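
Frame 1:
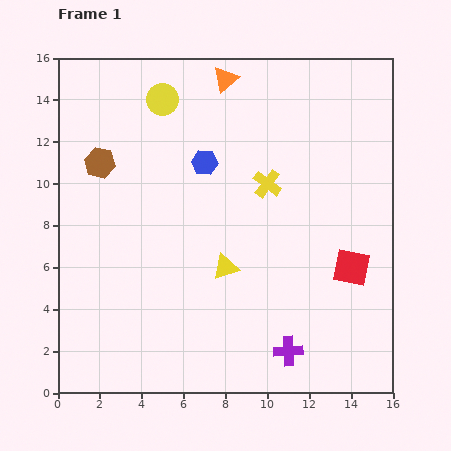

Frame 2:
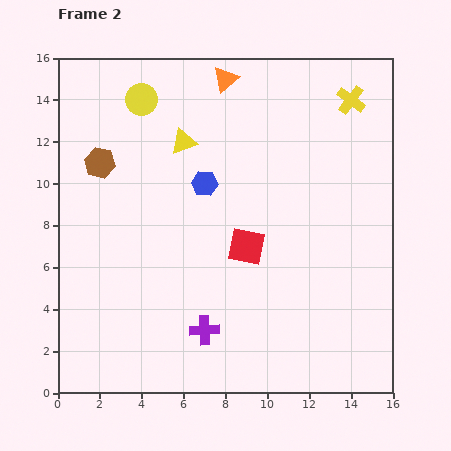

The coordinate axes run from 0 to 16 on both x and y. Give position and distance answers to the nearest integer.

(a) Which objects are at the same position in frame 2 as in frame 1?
the orange triangle, the brown hexagon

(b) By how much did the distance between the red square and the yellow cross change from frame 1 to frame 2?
+3

Distance in frame 1: 6. Distance in frame 2: 9.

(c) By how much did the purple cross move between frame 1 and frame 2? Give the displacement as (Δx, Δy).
(-4, 1)

The purple cross was at (11, 2) in frame 1 and (7, 3) in frame 2.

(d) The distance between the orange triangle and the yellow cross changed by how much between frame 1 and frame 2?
+1

Distance in frame 1: 5. Distance in frame 2: 6.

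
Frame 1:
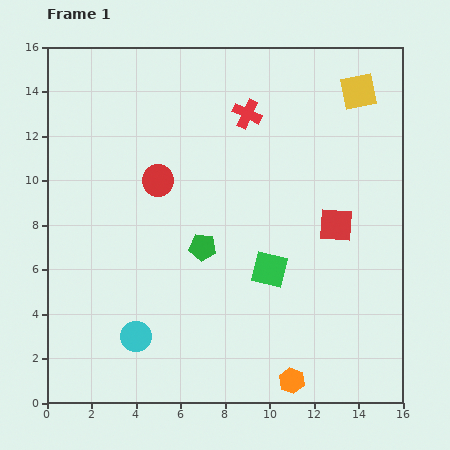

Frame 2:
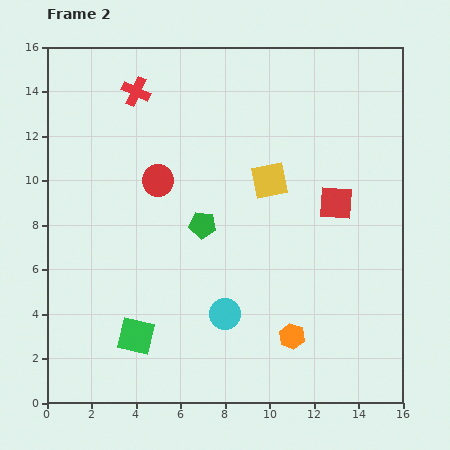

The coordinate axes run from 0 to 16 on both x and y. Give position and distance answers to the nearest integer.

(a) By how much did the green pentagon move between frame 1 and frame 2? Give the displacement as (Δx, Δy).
(0, 1)

The green pentagon was at (7, 7) in frame 1 and (7, 8) in frame 2.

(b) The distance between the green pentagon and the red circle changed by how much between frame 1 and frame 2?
-1

Distance in frame 1: 4. Distance in frame 2: 3.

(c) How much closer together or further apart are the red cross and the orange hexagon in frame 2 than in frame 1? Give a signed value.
+1

Distance in frame 1: 12. Distance in frame 2: 13.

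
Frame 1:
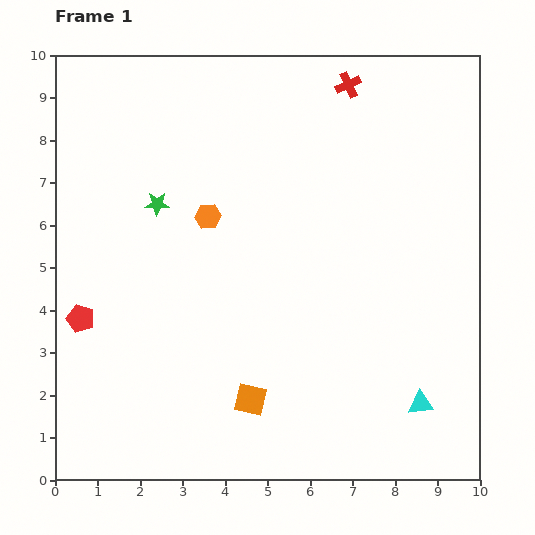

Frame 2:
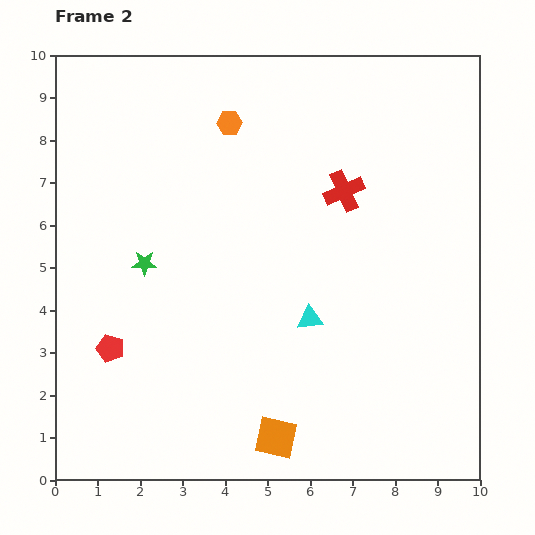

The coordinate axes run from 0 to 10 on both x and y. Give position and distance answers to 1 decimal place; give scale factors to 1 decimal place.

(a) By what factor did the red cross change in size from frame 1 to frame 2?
1.6×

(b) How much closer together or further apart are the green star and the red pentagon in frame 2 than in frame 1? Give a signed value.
-1.0

Distance in frame 1: 3.2. Distance in frame 2: 2.2.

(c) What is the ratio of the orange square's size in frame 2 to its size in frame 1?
1.3×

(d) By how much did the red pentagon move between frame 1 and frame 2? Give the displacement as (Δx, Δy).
(0.7, -0.7)

The red pentagon was at (0.6, 3.8) in frame 1 and (1.3, 3.1) in frame 2.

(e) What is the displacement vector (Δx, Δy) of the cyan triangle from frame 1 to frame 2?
(-2.6, 2.0)

The cyan triangle was at (8.6, 1.8) in frame 1 and (6.0, 3.8) in frame 2.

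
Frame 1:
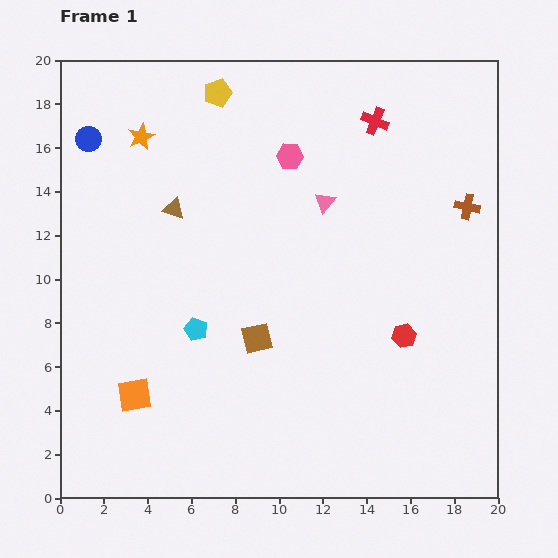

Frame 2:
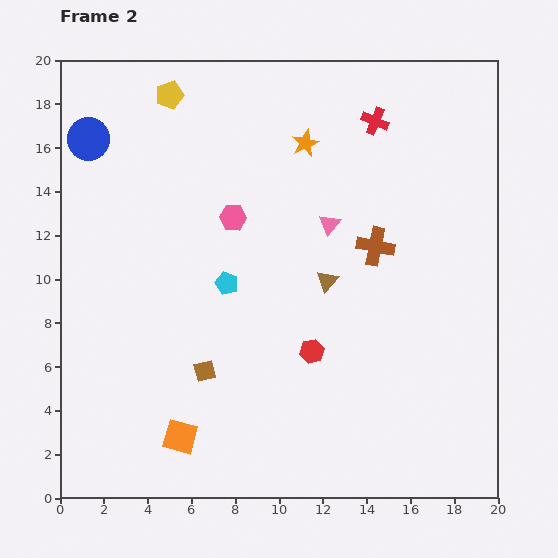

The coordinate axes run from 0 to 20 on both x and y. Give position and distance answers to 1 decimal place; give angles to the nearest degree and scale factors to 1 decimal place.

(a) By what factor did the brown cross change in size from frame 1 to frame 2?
1.5×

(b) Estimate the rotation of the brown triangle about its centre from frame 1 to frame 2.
52° clockwise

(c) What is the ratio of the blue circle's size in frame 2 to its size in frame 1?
1.7×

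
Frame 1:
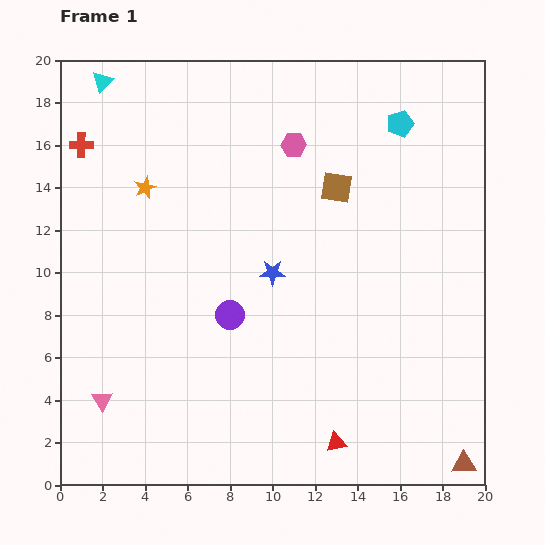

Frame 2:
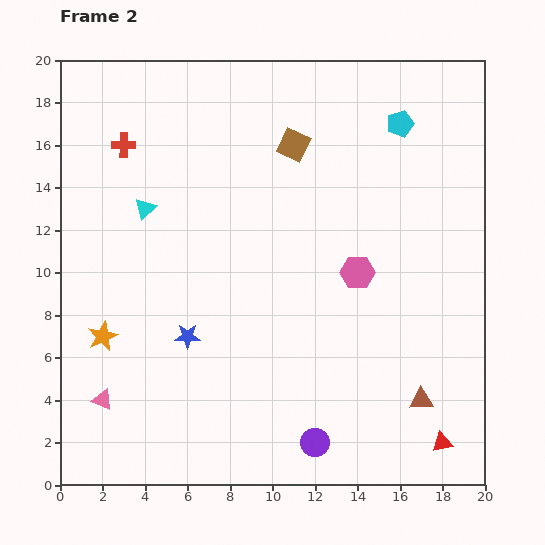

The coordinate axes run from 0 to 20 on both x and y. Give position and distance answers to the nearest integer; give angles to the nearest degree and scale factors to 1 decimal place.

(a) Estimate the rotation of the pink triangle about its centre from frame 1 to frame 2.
35° counter-clockwise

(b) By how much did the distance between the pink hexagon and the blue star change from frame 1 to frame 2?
+3

Distance in frame 1: 6. Distance in frame 2: 9.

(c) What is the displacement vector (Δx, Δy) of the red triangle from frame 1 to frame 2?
(5, 0)

The red triangle was at (13, 2) in frame 1 and (18, 2) in frame 2.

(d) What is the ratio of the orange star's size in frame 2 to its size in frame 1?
1.4×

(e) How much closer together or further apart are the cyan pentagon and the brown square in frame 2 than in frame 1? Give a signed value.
+1

Distance in frame 1: 4. Distance in frame 2: 5.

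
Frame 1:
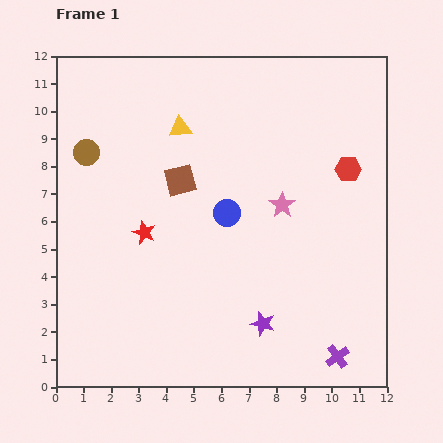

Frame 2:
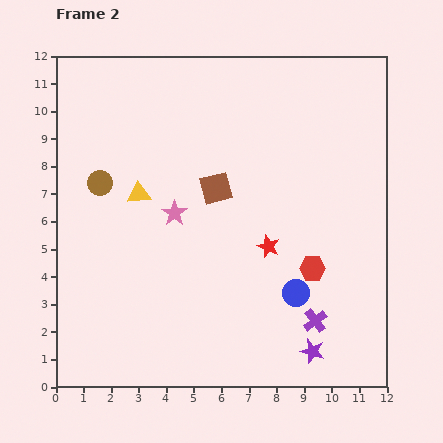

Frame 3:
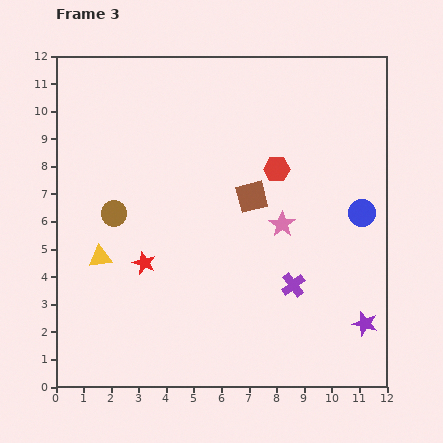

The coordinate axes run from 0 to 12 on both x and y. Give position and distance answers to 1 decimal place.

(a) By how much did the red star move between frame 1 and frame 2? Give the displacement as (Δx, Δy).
(4.5, -0.5)

The red star was at (3.2, 5.6) in frame 1 and (7.7, 5.1) in frame 2.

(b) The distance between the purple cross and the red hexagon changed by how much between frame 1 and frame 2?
-4.9

Distance in frame 1: 6.8. Distance in frame 2: 1.9.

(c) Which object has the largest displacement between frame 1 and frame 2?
the red star

(moved 4.5; next 3.9)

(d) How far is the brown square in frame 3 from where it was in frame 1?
2.7

The brown square moved from (4.5, 7.5) to (7.1, 6.9), a distance of √(2.6² + 0.6²) ≈ 2.7.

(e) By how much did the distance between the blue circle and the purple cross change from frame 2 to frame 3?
+2.4

Distance in frame 2: 1.2. Distance in frame 3: 3.6.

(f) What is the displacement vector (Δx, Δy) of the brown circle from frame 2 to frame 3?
(0.5, -1.1)

The brown circle was at (1.6, 7.4) in frame 2 and (2.1, 6.3) in frame 3.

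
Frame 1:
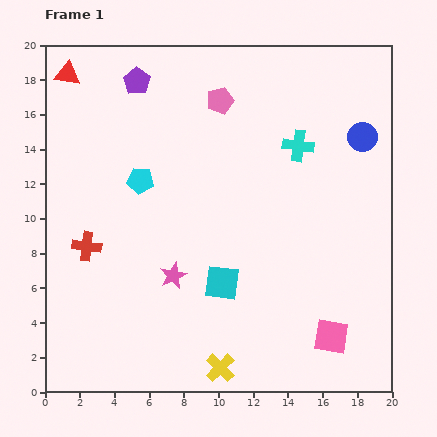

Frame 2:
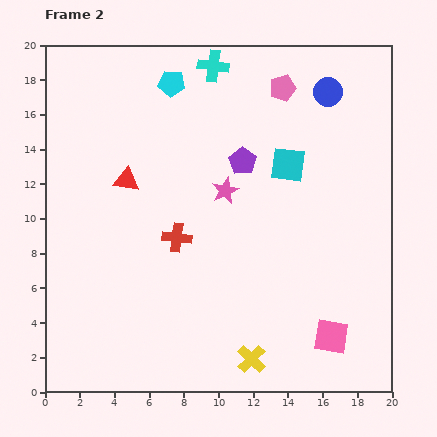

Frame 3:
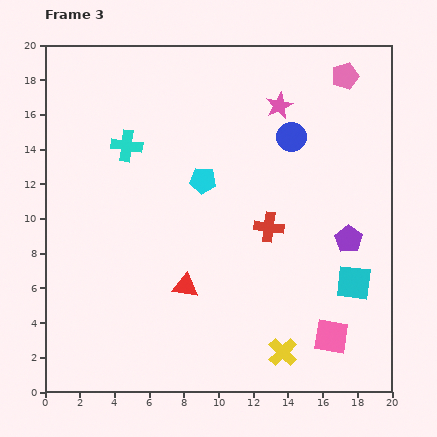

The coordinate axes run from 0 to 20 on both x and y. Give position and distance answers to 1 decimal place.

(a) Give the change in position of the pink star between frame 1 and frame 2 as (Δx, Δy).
(3.0, 4.9)

The pink star was at (7.4, 6.7) in frame 1 and (10.4, 11.6) in frame 2.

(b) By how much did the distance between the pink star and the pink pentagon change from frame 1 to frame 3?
-6.3

Distance in frame 1: 10.5. Distance in frame 3: 4.2.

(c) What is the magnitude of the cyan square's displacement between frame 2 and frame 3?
7.8

The cyan square moved from (14.0, 13.1) to (17.8, 6.3), a distance of √(3.8² + 6.8²) ≈ 7.8.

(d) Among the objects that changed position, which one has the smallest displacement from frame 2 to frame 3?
the yellow cross

(moved 1.8)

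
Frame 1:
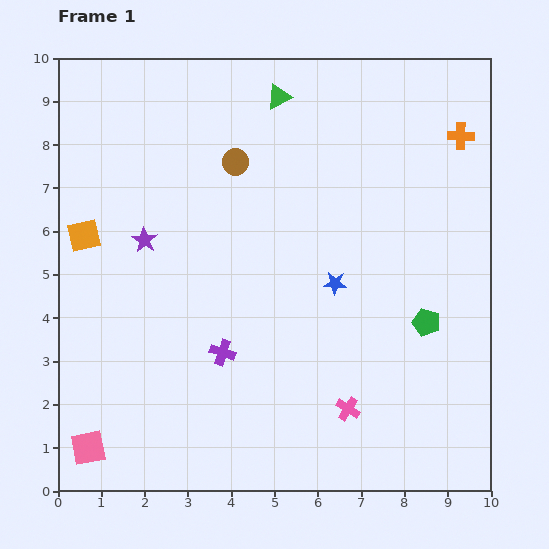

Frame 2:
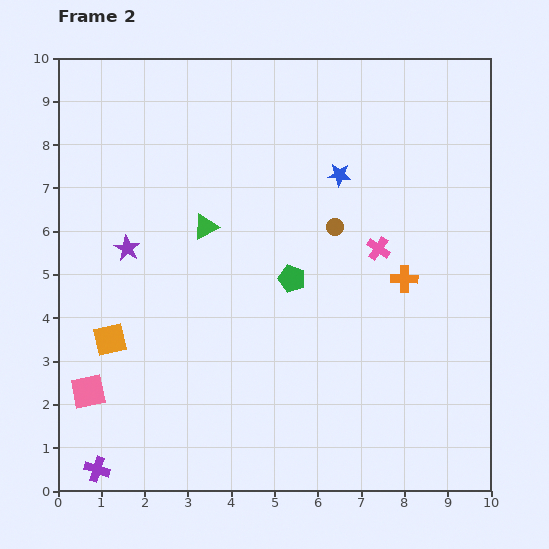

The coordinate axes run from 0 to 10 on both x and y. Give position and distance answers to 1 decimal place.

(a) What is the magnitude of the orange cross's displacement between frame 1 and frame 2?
3.5

The orange cross moved from (9.3, 8.2) to (8.0, 4.9), a distance of √(1.3² + 3.3²) ≈ 3.5.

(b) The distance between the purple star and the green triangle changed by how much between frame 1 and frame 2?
-2.6

Distance in frame 1: 4.5. Distance in frame 2: 1.9.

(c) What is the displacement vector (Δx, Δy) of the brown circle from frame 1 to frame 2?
(2.3, -1.5)

The brown circle was at (4.1, 7.6) in frame 1 and (6.4, 6.1) in frame 2.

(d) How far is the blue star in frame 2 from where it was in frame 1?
2.5

The blue star moved from (6.4, 4.8) to (6.5, 7.3), a distance of √(0.1² + 2.5²) ≈ 2.5.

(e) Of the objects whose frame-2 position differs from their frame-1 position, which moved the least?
the purple star

(moved 0.4)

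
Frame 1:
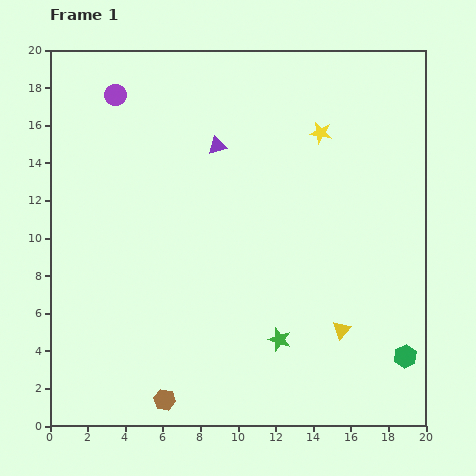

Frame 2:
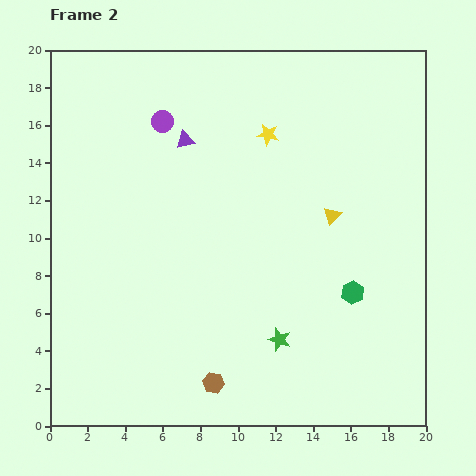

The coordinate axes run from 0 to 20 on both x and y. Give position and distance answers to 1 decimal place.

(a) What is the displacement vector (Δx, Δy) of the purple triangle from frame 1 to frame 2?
(-1.7, 0.3)

The purple triangle was at (8.9, 14.9) in frame 1 and (7.2, 15.2) in frame 2.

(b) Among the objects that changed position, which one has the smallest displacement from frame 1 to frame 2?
the purple triangle

(moved 1.7)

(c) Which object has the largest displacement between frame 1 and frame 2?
the yellow triangle

(moved 6.1; next 4.4)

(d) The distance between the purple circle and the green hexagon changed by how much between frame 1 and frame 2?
-7.1

Distance in frame 1: 20.7. Distance in frame 2: 13.6.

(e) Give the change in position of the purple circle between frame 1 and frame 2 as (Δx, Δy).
(2.5, -1.4)

The purple circle was at (3.5, 17.6) in frame 1 and (6.0, 16.2) in frame 2.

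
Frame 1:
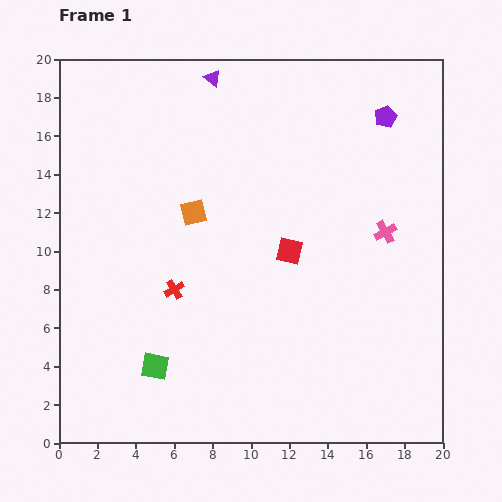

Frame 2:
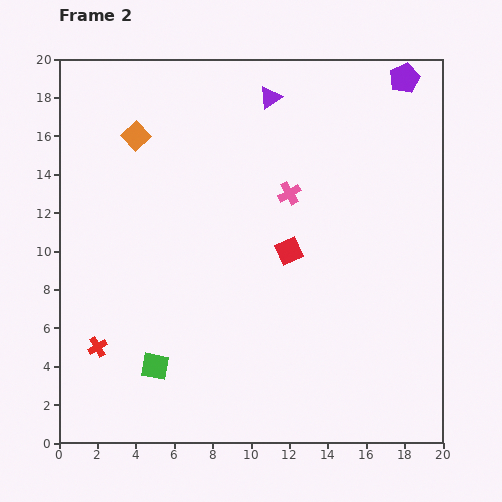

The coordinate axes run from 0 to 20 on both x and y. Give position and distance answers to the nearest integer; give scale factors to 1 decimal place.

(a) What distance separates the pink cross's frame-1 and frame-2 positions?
5

The pink cross moved from (17, 11) to (12, 13), a distance of √(5² + 2²) ≈ 5.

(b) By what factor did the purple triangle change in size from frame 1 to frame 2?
1.3×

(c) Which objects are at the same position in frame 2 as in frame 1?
the green square, the red square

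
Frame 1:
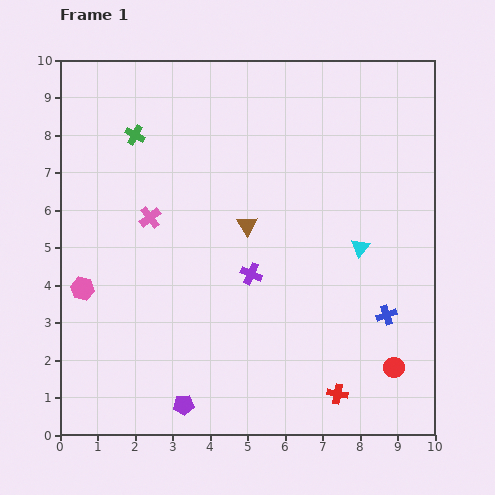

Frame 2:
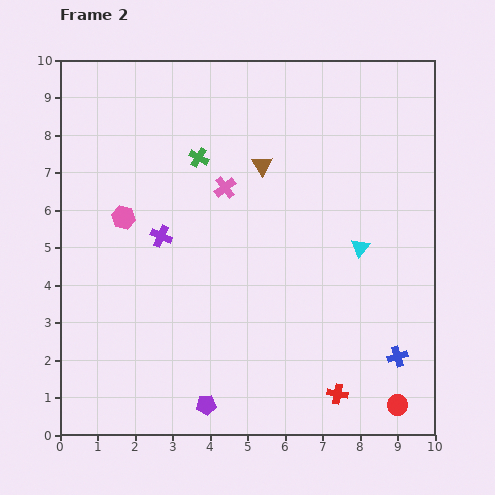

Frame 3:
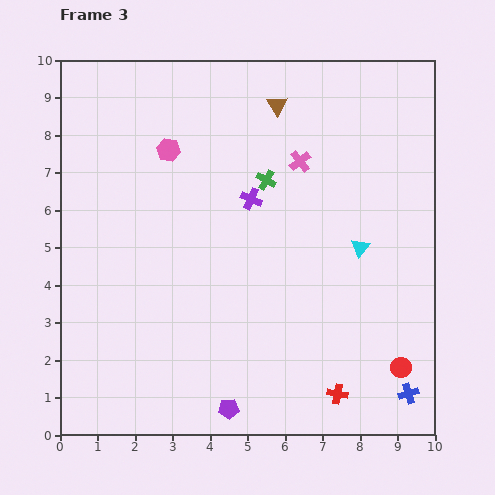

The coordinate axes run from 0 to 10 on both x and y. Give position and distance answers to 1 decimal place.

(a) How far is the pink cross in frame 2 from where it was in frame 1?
2.2

The pink cross moved from (2.4, 5.8) to (4.4, 6.6), a distance of √(2.0² + 0.8²) ≈ 2.2.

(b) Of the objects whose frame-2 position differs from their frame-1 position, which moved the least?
the purple pentagon

(moved 0.6)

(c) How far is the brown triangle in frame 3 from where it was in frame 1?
3.3

The brown triangle moved from (5.0, 5.6) to (5.8, 8.8), a distance of √(0.8² + 3.2²) ≈ 3.3.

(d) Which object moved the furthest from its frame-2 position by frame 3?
the purple cross

(moved 2.6; next 2.2)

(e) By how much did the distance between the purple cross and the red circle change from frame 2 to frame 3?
-1.7

Distance in frame 2: 7.7. Distance in frame 3: 6.0.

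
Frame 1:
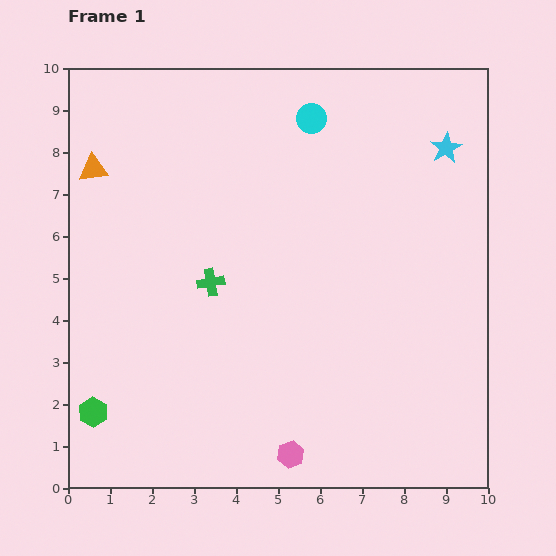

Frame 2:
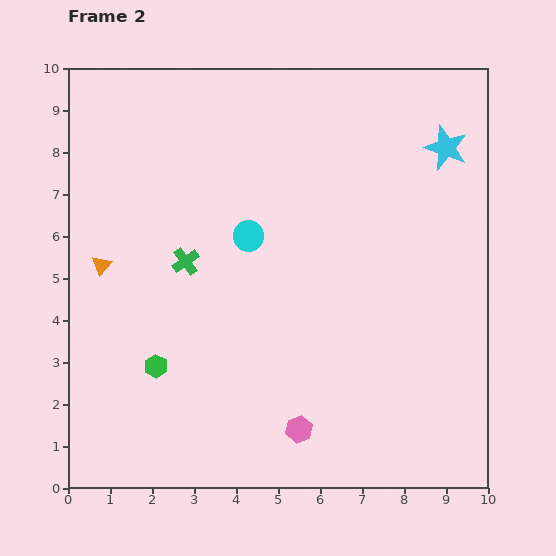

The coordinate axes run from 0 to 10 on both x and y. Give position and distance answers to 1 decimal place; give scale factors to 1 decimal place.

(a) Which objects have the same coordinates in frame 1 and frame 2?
the cyan star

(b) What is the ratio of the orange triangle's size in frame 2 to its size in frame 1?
0.7×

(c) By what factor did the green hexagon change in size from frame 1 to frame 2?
0.8×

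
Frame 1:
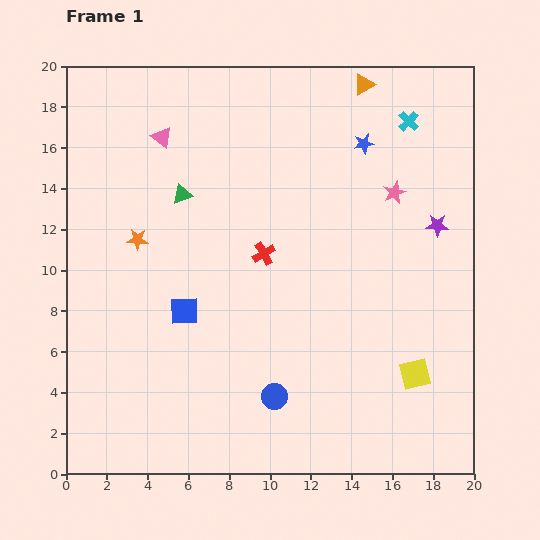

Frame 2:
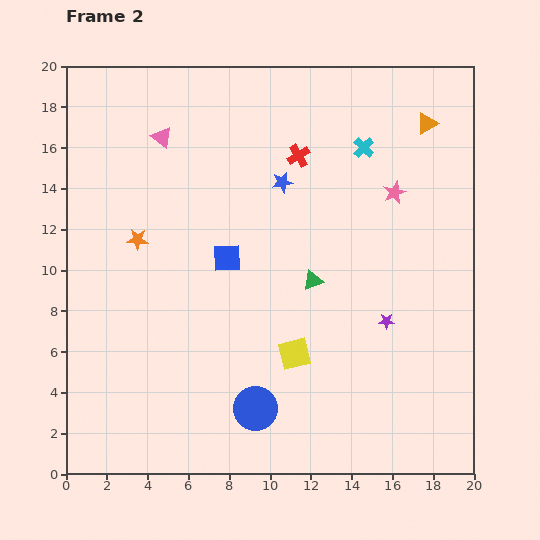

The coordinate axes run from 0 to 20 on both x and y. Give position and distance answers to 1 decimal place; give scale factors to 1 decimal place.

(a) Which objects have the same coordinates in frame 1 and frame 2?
the orange star, the pink triangle, the pink star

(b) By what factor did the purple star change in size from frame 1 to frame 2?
0.7×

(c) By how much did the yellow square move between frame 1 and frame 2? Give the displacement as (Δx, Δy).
(-5.9, 1.0)

The yellow square was at (17.1, 4.9) in frame 1 and (11.2, 5.9) in frame 2.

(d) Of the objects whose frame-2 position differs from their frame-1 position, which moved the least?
the blue circle

(moved 1.1)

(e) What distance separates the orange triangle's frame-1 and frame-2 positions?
3.6

The orange triangle moved from (14.6, 19.1) to (17.7, 17.2), a distance of √(3.1² + 1.9²) ≈ 3.6.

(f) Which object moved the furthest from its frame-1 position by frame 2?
the green triangle

(moved 7.7; next 6.0)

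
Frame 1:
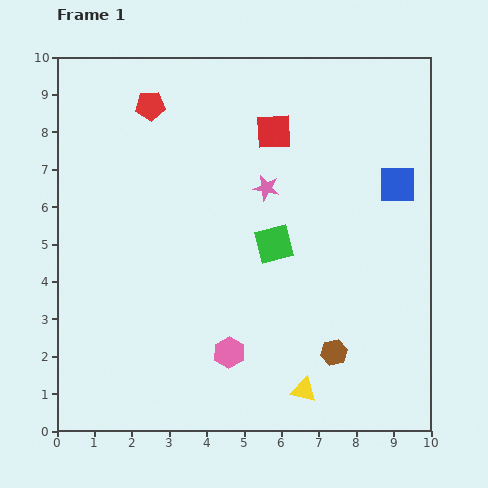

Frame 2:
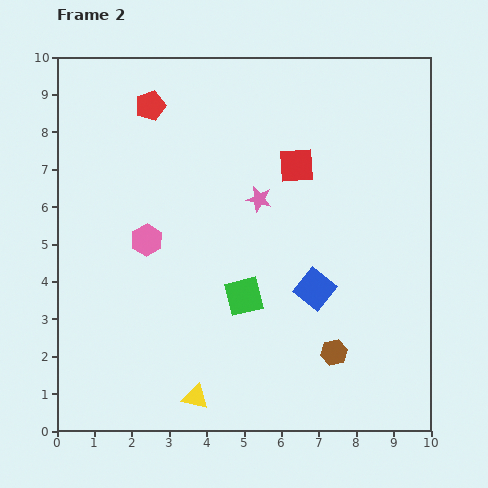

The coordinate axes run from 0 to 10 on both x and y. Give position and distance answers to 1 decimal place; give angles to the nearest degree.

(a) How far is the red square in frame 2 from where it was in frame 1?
1.1

The red square moved from (5.8, 8.0) to (6.4, 7.1), a distance of √(0.6² + 0.9²) ≈ 1.1.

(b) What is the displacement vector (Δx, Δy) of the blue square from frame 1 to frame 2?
(-2.2, -2.8)

The blue square was at (9.1, 6.6) in frame 1 and (6.9, 3.8) in frame 2.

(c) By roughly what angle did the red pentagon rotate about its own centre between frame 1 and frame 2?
16° counter-clockwise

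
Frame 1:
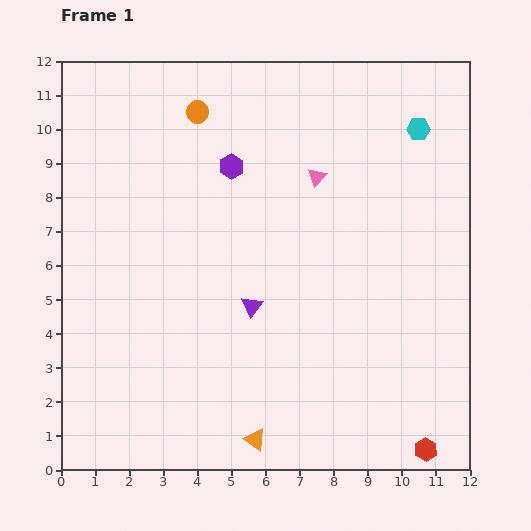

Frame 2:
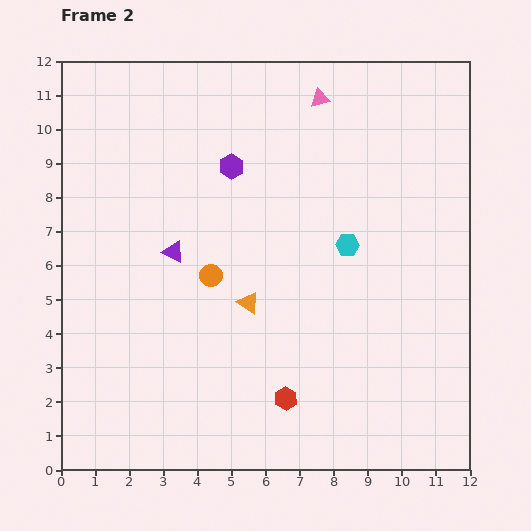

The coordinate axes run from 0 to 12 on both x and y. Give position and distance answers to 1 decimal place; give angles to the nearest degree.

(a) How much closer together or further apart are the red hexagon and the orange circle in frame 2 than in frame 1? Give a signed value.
-7.8

Distance in frame 1: 12.0. Distance in frame 2: 4.2.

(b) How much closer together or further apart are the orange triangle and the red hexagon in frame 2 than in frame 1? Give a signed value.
-2.0

Distance in frame 1: 5.0. Distance in frame 2: 3.0.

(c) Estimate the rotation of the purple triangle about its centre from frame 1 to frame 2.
40° counter-clockwise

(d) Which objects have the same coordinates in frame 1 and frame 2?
the purple hexagon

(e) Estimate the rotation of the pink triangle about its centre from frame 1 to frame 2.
36° clockwise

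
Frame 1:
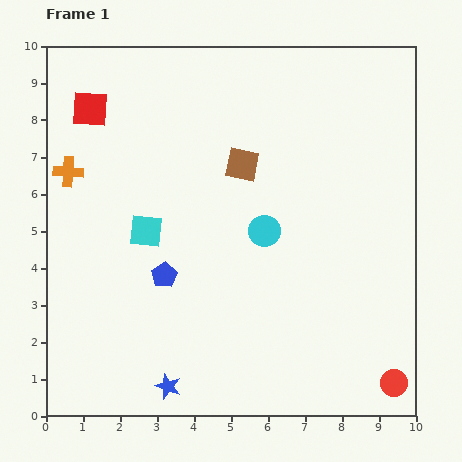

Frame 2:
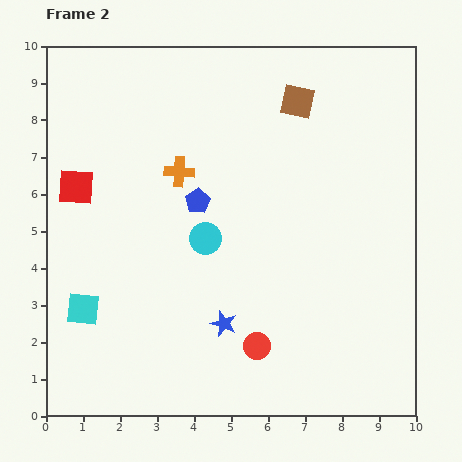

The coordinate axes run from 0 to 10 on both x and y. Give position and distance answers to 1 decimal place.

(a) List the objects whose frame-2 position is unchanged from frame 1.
none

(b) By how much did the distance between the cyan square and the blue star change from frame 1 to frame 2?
-0.4

Distance in frame 1: 4.2. Distance in frame 2: 3.8.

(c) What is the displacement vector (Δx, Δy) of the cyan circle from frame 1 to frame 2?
(-1.6, -0.2)

The cyan circle was at (5.9, 5.0) in frame 1 and (4.3, 4.8) in frame 2.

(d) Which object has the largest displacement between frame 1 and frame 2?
the red circle

(moved 3.8; next 3.0)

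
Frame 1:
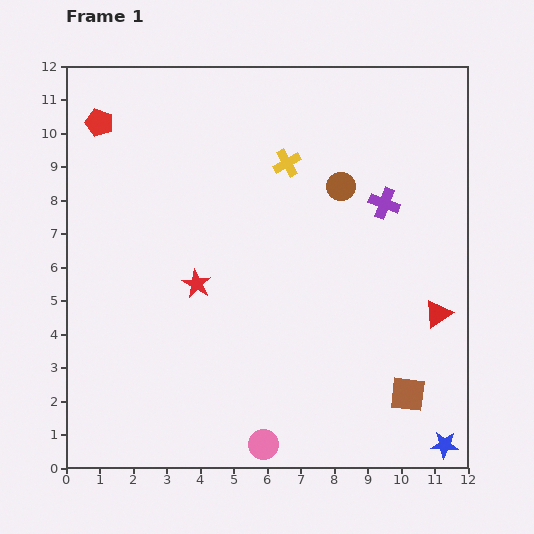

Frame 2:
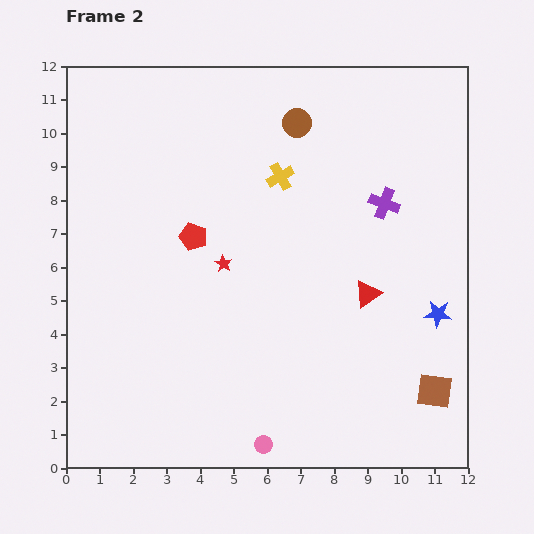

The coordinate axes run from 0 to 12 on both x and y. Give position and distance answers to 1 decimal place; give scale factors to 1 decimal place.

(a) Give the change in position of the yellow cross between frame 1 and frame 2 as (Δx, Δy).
(-0.2, -0.4)

The yellow cross was at (6.6, 9.1) in frame 1 and (6.4, 8.7) in frame 2.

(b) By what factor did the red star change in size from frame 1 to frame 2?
0.6×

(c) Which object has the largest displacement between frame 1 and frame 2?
the red pentagon

(moved 4.4; next 3.9)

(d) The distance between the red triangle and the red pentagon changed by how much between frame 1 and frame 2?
-6.1

Distance in frame 1: 11.6. Distance in frame 2: 5.5.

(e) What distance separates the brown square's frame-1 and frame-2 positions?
0.8

The brown square moved from (10.2, 2.2) to (11.0, 2.3), a distance of √(0.8² + 0.1²) ≈ 0.8.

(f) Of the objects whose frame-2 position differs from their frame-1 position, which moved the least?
the yellow cross

(moved 0.4)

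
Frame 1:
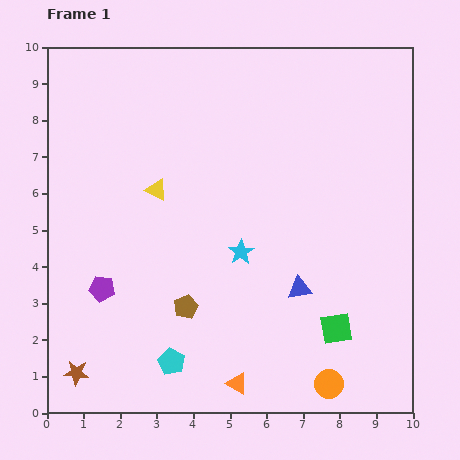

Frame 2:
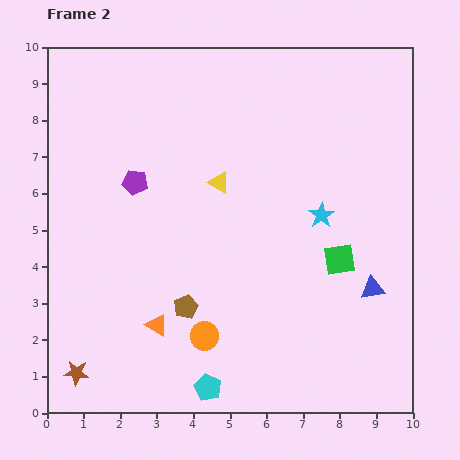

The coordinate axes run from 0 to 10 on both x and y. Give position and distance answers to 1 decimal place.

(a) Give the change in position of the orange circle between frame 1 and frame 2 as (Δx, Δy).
(-3.4, 1.3)

The orange circle was at (7.7, 0.8) in frame 1 and (4.3, 2.1) in frame 2.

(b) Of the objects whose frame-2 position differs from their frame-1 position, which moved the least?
the cyan pentagon

(moved 1.2)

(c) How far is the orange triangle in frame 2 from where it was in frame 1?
2.7

The orange triangle moved from (5.2, 0.8) to (3.0, 2.4), a distance of √(2.2² + 1.6²) ≈ 2.7.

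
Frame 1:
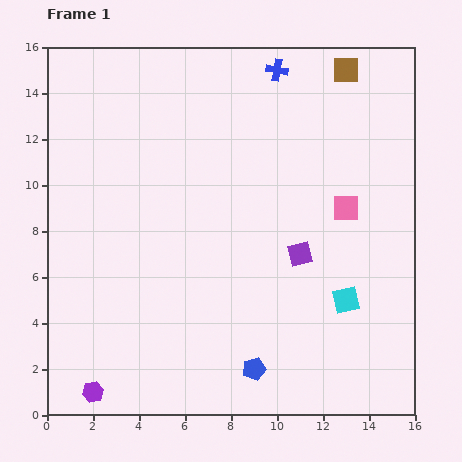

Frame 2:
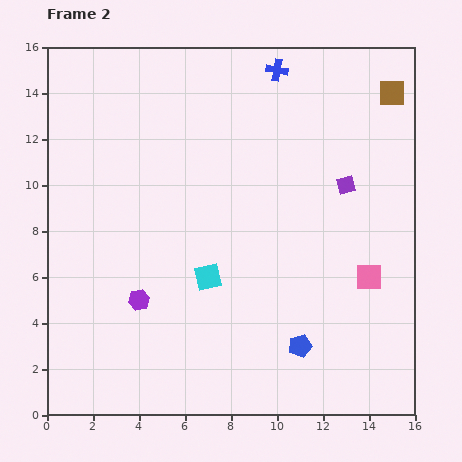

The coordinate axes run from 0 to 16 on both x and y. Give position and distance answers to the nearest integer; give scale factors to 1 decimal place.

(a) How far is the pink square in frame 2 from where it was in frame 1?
3

The pink square moved from (13, 9) to (14, 6), a distance of √(1² + 3²) ≈ 3.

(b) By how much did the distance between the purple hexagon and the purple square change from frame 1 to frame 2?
-1

Distance in frame 1: 11. Distance in frame 2: 10.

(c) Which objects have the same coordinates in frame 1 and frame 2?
the blue cross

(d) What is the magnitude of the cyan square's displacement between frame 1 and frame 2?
6

The cyan square moved from (13, 5) to (7, 6), a distance of √(6² + 1²) ≈ 6.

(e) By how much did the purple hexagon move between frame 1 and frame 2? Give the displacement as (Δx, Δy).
(2, 4)

The purple hexagon was at (2, 1) in frame 1 and (4, 5) in frame 2.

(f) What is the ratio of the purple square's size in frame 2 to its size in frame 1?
0.8×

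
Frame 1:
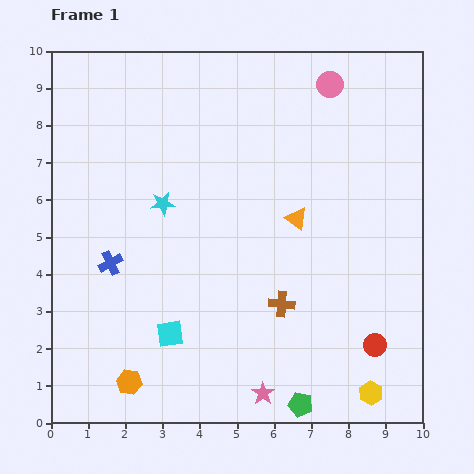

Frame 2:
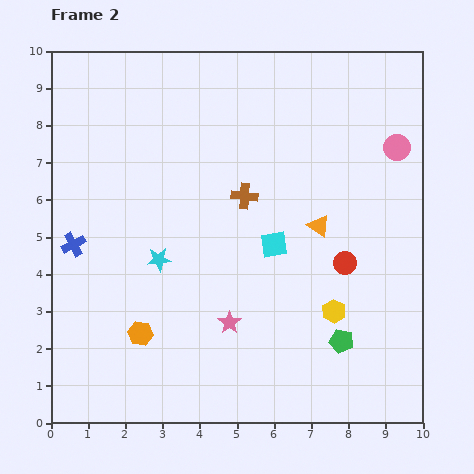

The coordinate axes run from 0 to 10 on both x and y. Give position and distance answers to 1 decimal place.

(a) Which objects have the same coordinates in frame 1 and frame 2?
none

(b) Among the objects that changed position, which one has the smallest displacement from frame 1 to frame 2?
the orange triangle

(moved 0.6)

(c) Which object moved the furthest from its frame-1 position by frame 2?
the cyan square

(moved 3.7; next 3.1)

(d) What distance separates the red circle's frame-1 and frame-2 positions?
2.3

The red circle moved from (8.7, 2.1) to (7.9, 4.3), a distance of √(0.8² + 2.2²) ≈ 2.3.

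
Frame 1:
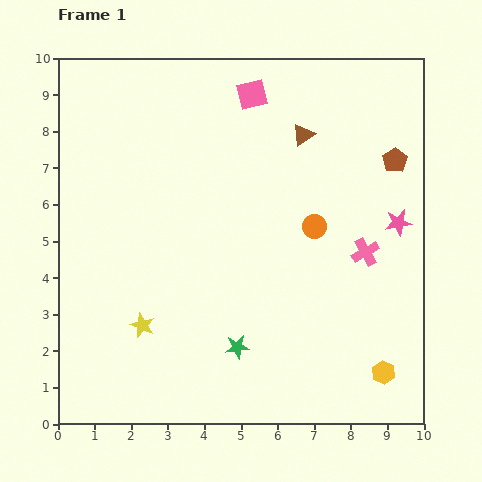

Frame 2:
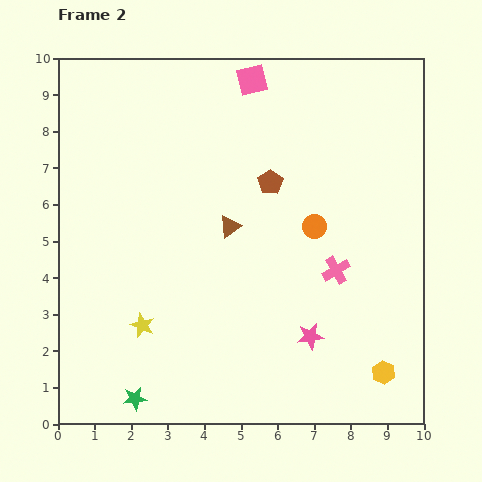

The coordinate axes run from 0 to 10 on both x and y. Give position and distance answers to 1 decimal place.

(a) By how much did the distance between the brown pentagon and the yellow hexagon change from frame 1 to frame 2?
+0.3

Distance in frame 1: 5.8. Distance in frame 2: 6.1.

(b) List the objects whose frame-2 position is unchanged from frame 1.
the yellow star, the orange circle, the yellow hexagon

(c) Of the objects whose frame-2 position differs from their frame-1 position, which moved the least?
the pink square

(moved 0.4)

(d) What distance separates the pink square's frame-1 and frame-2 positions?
0.4

The pink square moved from (5.3, 9.0) to (5.3, 9.4), a distance of √(0.0² + 0.4²) ≈ 0.4.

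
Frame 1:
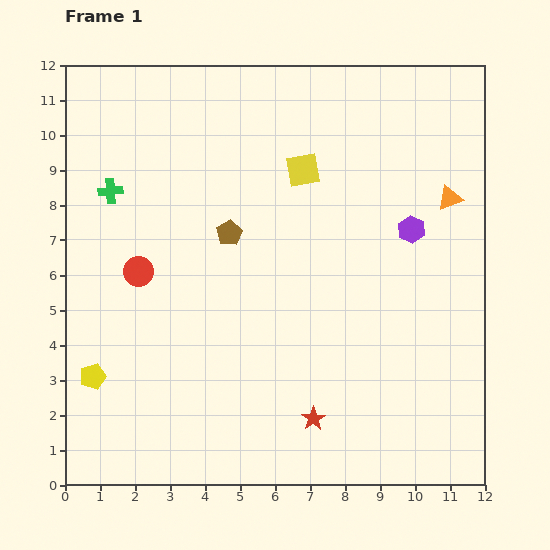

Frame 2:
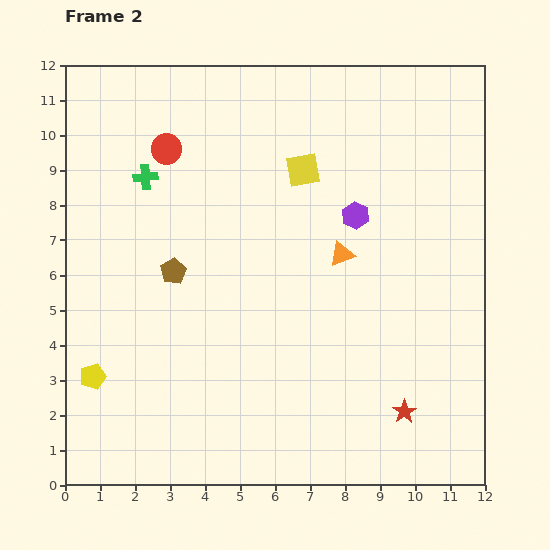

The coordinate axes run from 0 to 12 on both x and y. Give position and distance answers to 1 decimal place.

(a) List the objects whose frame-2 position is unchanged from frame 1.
the yellow pentagon, the yellow square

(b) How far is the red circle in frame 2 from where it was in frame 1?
3.6

The red circle moved from (2.1, 6.1) to (2.9, 9.6), a distance of √(0.8² + 3.5²) ≈ 3.6.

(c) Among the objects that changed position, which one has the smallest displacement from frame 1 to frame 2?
the green cross

(moved 1.1)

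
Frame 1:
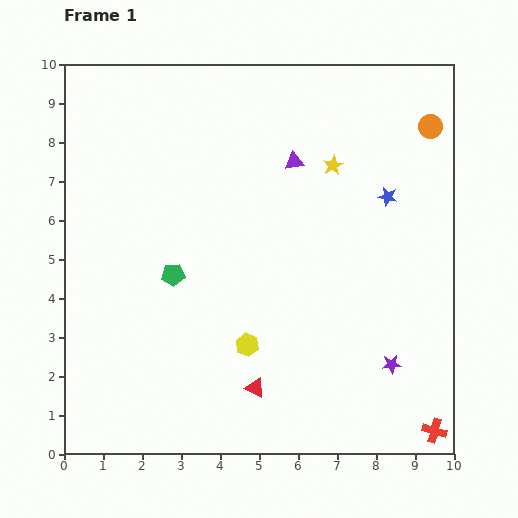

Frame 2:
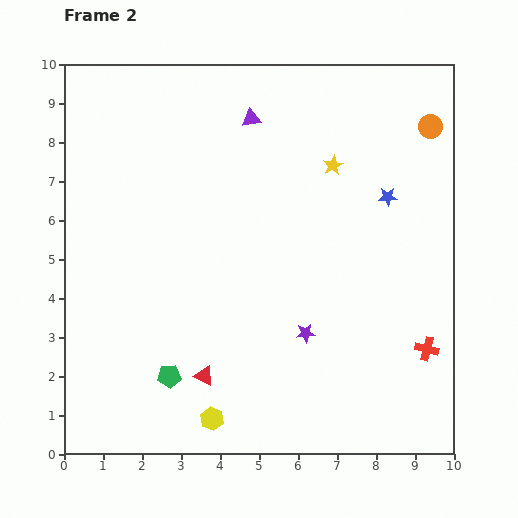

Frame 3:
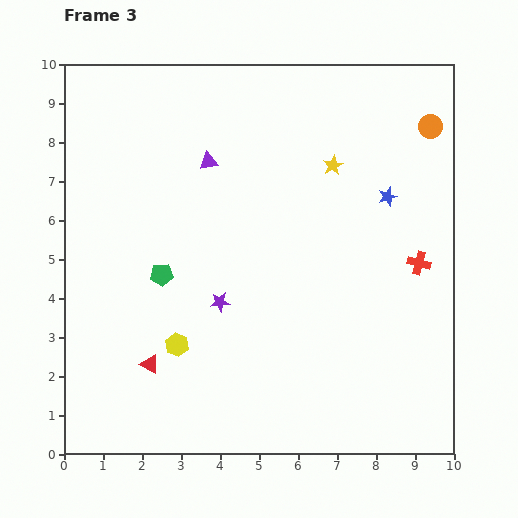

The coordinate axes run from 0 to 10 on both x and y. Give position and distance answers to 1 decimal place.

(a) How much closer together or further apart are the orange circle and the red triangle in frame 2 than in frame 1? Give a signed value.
+0.5

Distance in frame 1: 8.1. Distance in frame 2: 8.6.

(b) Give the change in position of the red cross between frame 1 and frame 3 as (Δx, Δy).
(-0.4, 4.3)

The red cross was at (9.5, 0.6) in frame 1 and (9.1, 4.9) in frame 3.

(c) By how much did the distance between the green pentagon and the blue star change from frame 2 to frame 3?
-1.1

Distance in frame 2: 7.2. Distance in frame 3: 6.1.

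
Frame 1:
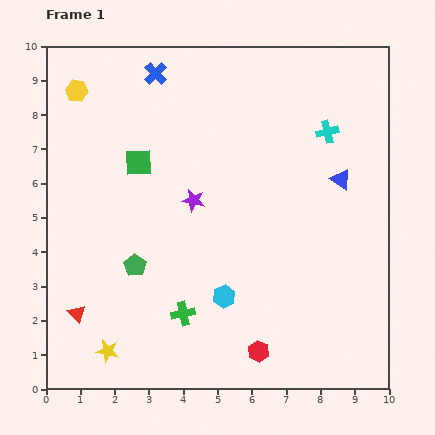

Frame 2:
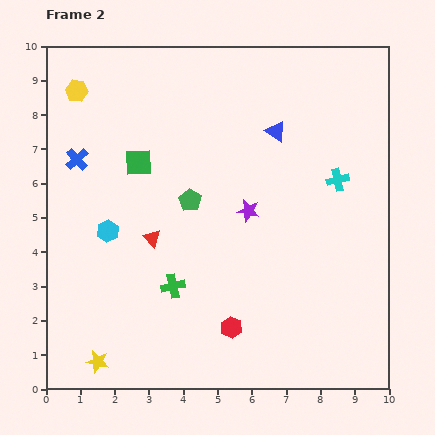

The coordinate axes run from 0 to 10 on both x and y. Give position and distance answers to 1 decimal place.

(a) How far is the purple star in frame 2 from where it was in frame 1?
1.6

The purple star moved from (4.3, 5.5) to (5.9, 5.2), a distance of √(1.6² + 0.3²) ≈ 1.6.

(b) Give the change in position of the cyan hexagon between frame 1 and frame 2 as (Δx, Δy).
(-3.4, 1.9)

The cyan hexagon was at (5.2, 2.7) in frame 1 and (1.8, 4.6) in frame 2.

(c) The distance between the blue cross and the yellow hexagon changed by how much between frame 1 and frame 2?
-0.4

Distance in frame 1: 2.4. Distance in frame 2: 2.0.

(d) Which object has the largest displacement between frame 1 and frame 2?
the cyan hexagon

(moved 3.9; next 3.4)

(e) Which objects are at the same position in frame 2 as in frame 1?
the green square, the yellow hexagon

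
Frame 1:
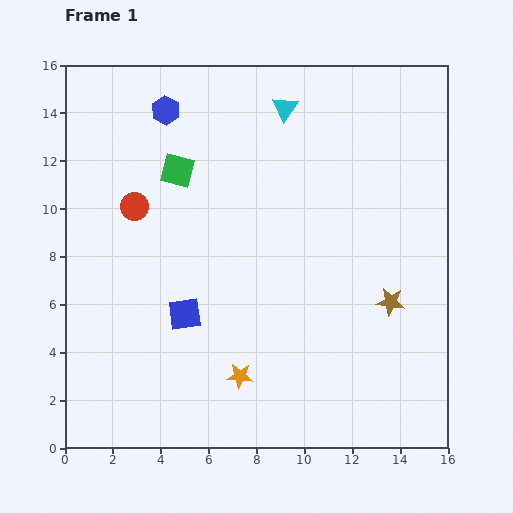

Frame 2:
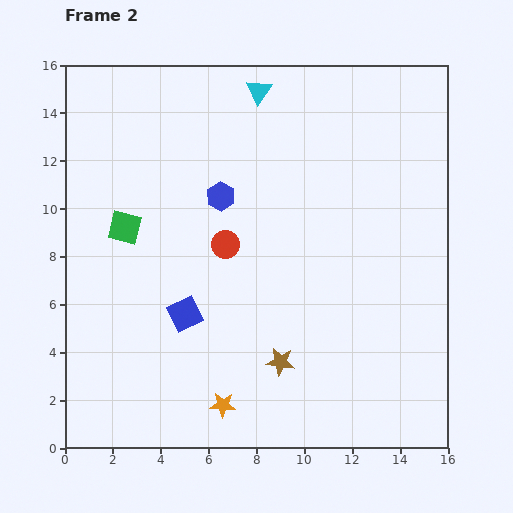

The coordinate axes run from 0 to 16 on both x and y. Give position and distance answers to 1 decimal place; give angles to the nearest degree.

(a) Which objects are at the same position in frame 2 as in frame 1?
the blue square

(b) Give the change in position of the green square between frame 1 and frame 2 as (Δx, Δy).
(-2.2, -2.4)

The green square was at (4.7, 11.6) in frame 1 and (2.5, 9.2) in frame 2.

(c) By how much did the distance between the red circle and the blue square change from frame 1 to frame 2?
-1.6

Distance in frame 1: 5.0. Distance in frame 2: 3.4.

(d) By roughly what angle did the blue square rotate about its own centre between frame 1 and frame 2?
18° counter-clockwise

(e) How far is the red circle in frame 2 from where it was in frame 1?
4.1

The red circle moved from (2.9, 10.1) to (6.7, 8.5), a distance of √(3.8² + 1.6²) ≈ 4.1.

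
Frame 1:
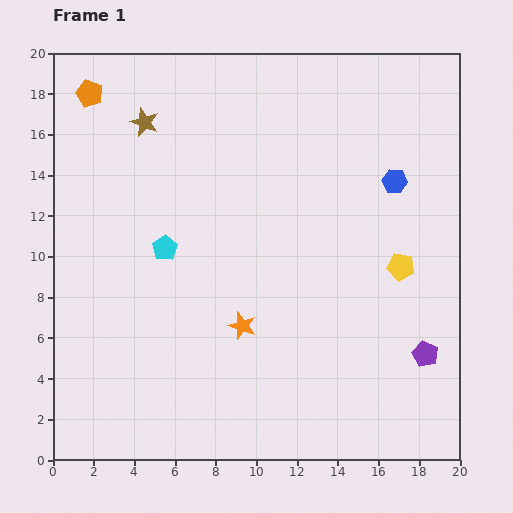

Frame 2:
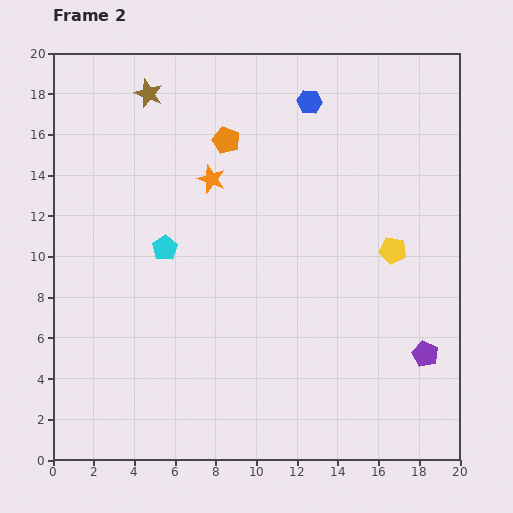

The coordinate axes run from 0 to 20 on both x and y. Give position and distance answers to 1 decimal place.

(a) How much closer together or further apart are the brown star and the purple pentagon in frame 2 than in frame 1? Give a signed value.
+0.8

Distance in frame 1: 17.9. Distance in frame 2: 18.7.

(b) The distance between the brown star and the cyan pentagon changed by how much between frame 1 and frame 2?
+1.3

Distance in frame 1: 6.3. Distance in frame 2: 7.6.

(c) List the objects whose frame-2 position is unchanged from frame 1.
the cyan pentagon, the purple pentagon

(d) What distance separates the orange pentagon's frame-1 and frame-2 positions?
7.1

The orange pentagon moved from (1.8, 18.0) to (8.5, 15.7), a distance of √(6.7² + 2.3²) ≈ 7.1.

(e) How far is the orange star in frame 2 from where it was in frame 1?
7.4

The orange star moved from (9.3, 6.6) to (7.8, 13.8), a distance of √(1.5² + 7.2²) ≈ 7.4.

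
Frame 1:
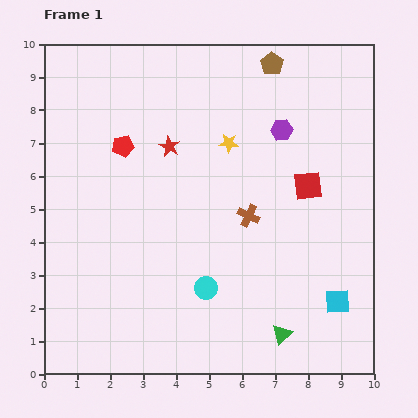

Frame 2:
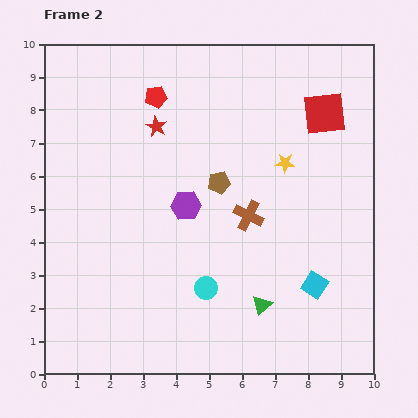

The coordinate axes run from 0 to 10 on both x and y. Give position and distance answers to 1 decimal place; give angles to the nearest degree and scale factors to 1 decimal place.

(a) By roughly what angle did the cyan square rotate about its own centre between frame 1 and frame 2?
36° clockwise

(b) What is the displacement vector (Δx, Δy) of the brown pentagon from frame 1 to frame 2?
(-1.6, -3.6)

The brown pentagon was at (6.9, 9.4) in frame 1 and (5.3, 5.8) in frame 2.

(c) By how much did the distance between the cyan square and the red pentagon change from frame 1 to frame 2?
-0.5

Distance in frame 1: 8.0. Distance in frame 2: 7.5.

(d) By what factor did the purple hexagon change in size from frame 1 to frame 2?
1.3×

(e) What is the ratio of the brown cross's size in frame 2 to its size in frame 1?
1.4×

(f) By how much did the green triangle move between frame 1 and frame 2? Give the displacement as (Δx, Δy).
(-0.6, 0.9)

The green triangle was at (7.2, 1.2) in frame 1 and (6.6, 2.1) in frame 2.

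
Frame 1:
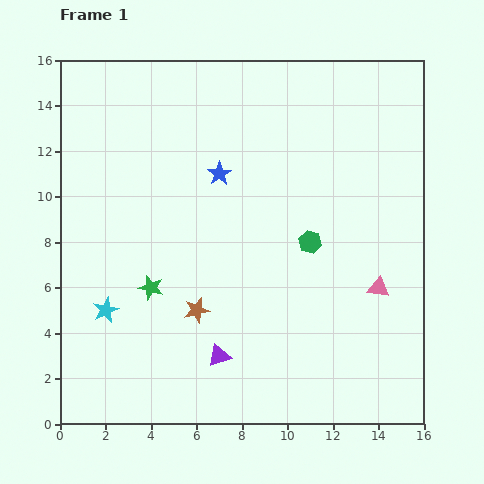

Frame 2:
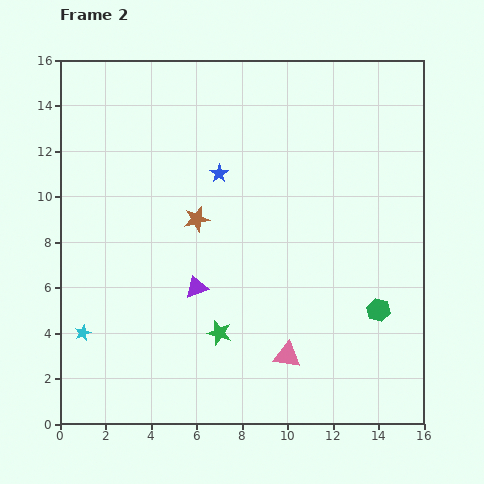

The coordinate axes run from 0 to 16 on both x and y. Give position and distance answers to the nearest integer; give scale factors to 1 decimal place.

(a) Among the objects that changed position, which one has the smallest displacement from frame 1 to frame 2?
the cyan star

(moved 1)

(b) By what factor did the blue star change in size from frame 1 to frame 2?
0.8×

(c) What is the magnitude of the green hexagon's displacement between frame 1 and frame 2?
4

The green hexagon moved from (11, 8) to (14, 5), a distance of √(3² + 3²) ≈ 4.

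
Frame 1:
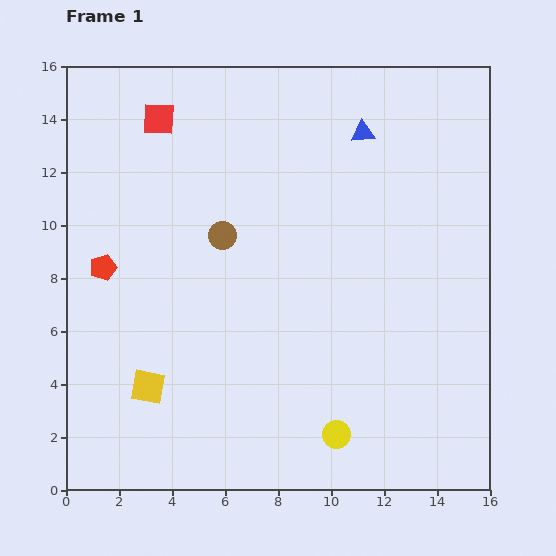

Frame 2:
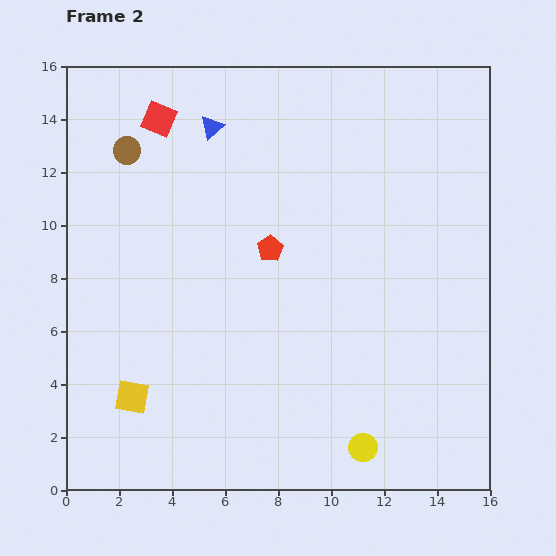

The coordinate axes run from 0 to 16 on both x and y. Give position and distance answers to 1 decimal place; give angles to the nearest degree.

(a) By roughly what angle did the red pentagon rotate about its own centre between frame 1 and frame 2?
15° counter-clockwise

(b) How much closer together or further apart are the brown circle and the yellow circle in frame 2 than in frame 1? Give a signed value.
+5.7

Distance in frame 1: 8.6. Distance in frame 2: 14.3.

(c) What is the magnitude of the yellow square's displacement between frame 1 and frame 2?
0.7

The yellow square moved from (3.1, 3.9) to (2.5, 3.5), a distance of √(0.6² + 0.4²) ≈ 0.7.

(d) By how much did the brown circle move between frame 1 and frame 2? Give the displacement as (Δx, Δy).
(-3.6, 3.2)

The brown circle was at (5.9, 9.6) in frame 1 and (2.3, 12.8) in frame 2.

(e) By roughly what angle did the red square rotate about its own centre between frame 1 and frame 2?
20° clockwise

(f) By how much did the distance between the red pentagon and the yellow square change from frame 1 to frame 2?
+2.8

Distance in frame 1: 4.8. Distance in frame 2: 7.6.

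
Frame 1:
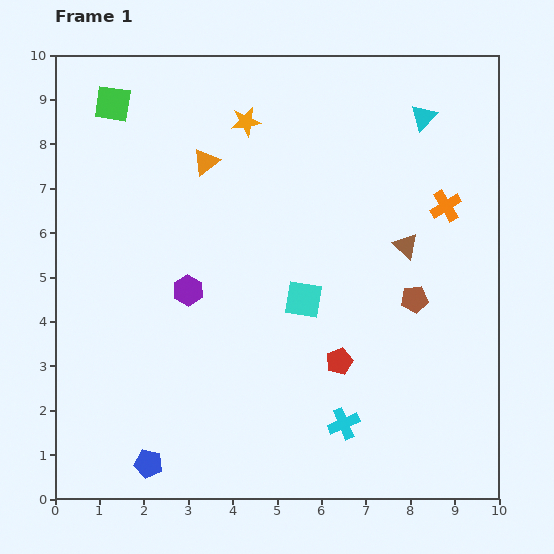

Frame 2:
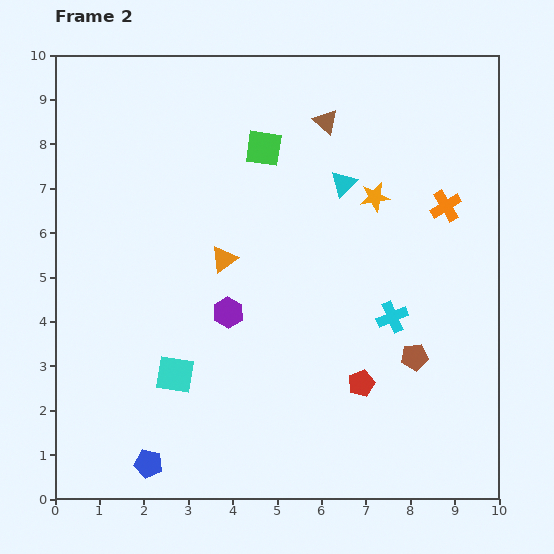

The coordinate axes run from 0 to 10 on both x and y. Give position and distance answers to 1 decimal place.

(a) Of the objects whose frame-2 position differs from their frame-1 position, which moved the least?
the red pentagon

(moved 0.7)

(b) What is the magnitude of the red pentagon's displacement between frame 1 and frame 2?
0.7

The red pentagon moved from (6.4, 3.1) to (6.9, 2.6), a distance of √(0.5² + 0.5²) ≈ 0.7.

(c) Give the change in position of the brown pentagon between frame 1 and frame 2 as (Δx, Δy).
(0.0, -1.3)

The brown pentagon was at (8.1, 4.5) in frame 1 and (8.1, 3.2) in frame 2.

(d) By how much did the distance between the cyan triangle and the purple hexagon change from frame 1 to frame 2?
-2.7

Distance in frame 1: 6.6. Distance in frame 2: 3.9.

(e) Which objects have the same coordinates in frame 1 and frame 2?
the orange cross, the blue pentagon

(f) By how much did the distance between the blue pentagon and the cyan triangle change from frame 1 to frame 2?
-2.3

Distance in frame 1: 10.0. Distance in frame 2: 7.7.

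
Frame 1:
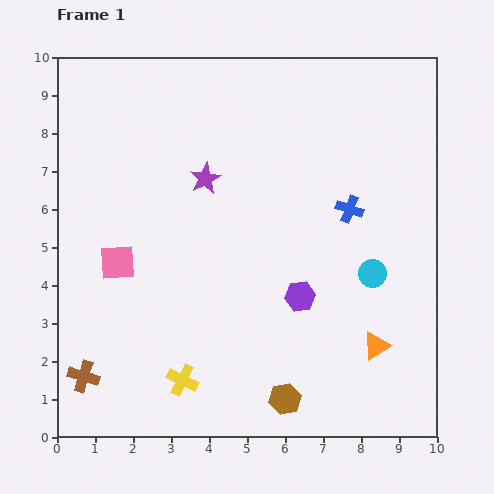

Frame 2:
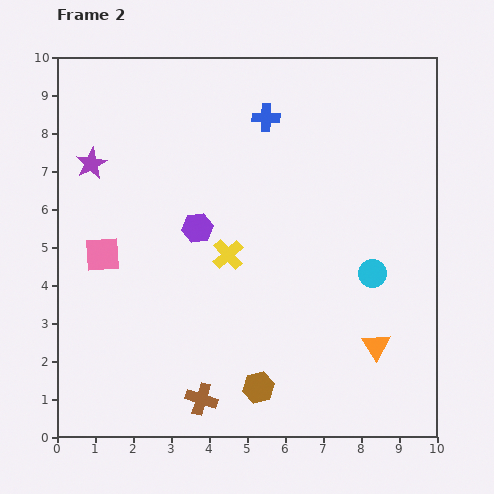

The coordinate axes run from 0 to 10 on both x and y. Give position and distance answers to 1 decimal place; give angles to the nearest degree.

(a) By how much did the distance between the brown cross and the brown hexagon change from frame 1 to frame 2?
-3.8

Distance in frame 1: 5.3. Distance in frame 2: 1.5.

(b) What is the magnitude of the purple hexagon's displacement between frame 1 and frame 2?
3.2

The purple hexagon moved from (6.4, 3.7) to (3.7, 5.5), a distance of √(2.7² + 1.8²) ≈ 3.2.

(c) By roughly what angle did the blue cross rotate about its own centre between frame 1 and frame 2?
19° counter-clockwise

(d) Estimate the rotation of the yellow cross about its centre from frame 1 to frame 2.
22° clockwise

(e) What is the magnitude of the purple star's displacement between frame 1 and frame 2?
3.0

The purple star moved from (3.9, 6.8) to (0.9, 7.2), a distance of √(3.0² + 0.4²) ≈ 3.0.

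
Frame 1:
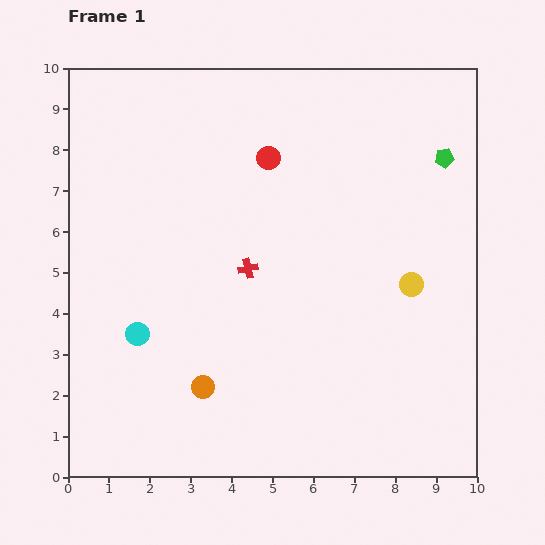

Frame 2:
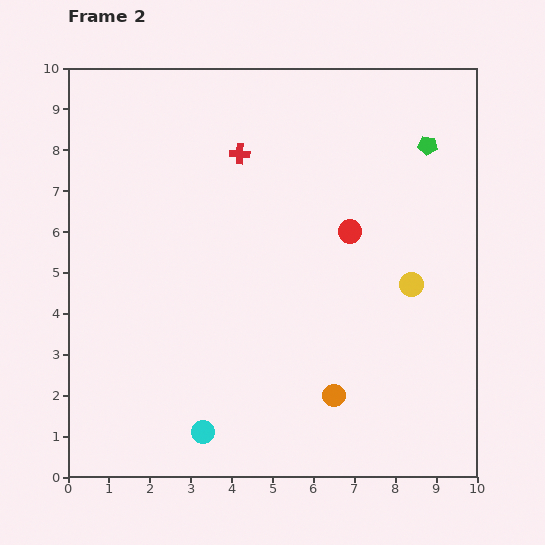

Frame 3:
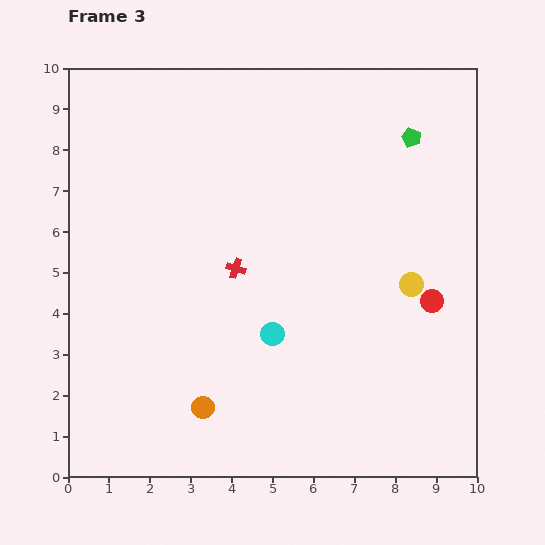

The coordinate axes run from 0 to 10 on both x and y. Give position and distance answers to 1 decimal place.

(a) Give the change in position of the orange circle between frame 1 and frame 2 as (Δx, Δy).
(3.2, -0.2)

The orange circle was at (3.3, 2.2) in frame 1 and (6.5, 2.0) in frame 2.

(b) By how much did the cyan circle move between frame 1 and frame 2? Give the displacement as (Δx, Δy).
(1.6, -2.4)

The cyan circle was at (1.7, 3.5) in frame 1 and (3.3, 1.1) in frame 2.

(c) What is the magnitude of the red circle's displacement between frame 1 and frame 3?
5.3

The red circle moved from (4.9, 7.8) to (8.9, 4.3), a distance of √(4.0² + 3.5²) ≈ 5.3.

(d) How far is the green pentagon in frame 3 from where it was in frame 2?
0.4

The green pentagon moved from (8.8, 8.1) to (8.4, 8.3), a distance of √(0.4² + 0.2²) ≈ 0.4.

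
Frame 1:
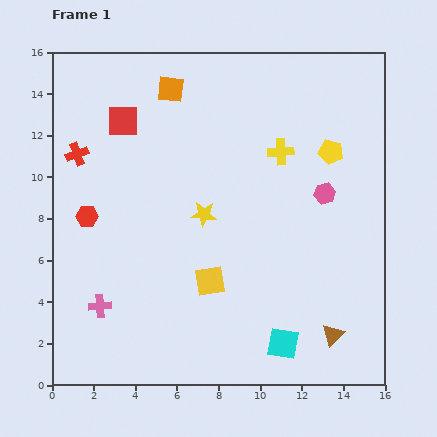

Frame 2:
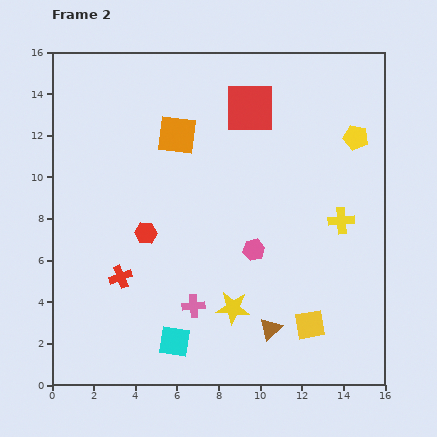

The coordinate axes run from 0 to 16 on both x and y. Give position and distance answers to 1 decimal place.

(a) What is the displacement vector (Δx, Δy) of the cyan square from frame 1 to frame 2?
(-5.2, 0.1)

The cyan square was at (11.1, 2.0) in frame 1 and (5.9, 2.1) in frame 2.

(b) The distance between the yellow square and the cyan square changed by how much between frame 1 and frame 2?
+1.9

Distance in frame 1: 4.6. Distance in frame 2: 6.5.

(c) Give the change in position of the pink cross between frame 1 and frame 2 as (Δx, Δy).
(4.5, 0.0)

The pink cross was at (2.3, 3.8) in frame 1 and (6.8, 3.8) in frame 2.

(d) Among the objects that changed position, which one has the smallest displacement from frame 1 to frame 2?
the yellow pentagon

(moved 1.4)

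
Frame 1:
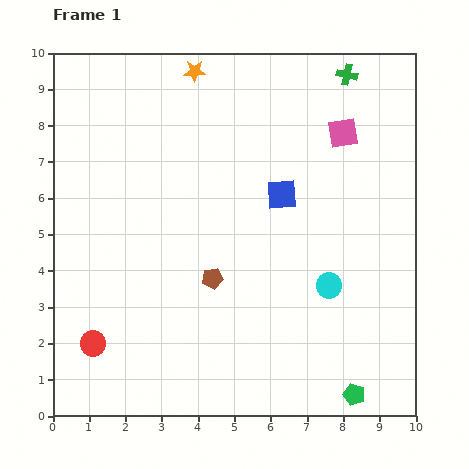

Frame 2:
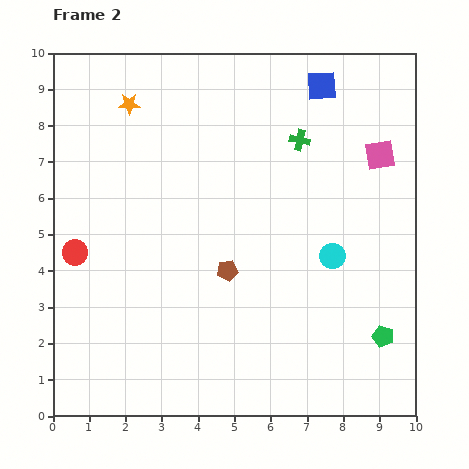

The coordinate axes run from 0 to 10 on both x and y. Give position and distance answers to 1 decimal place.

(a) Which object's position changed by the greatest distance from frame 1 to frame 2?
the blue square

(moved 3.2; next 2.5)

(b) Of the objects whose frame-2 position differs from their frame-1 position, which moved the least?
the brown pentagon

(moved 0.4)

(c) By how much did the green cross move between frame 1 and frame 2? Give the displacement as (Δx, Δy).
(-1.3, -1.8)

The green cross was at (8.1, 9.4) in frame 1 and (6.8, 7.6) in frame 2.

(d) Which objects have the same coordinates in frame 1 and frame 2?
none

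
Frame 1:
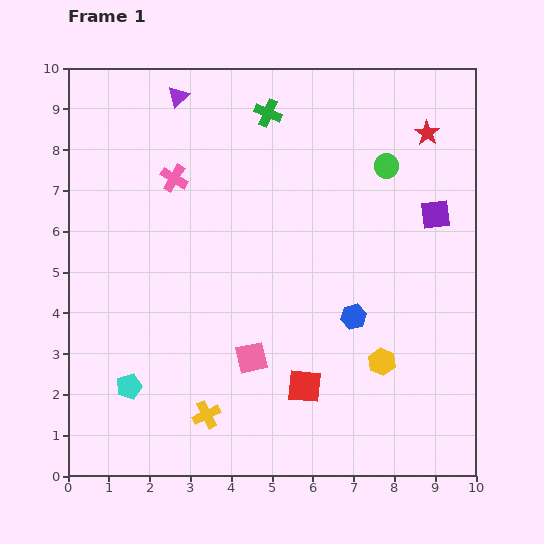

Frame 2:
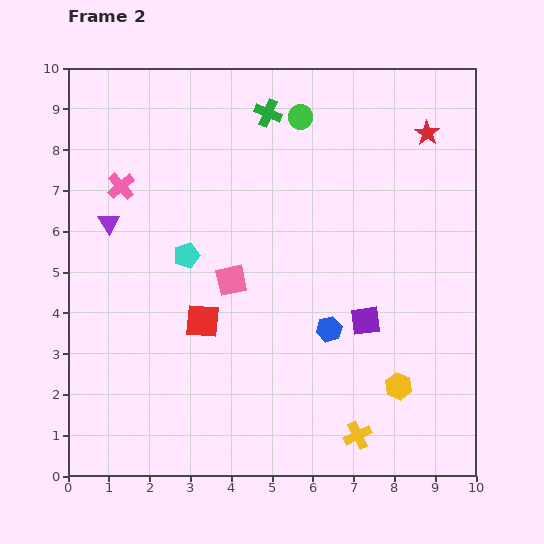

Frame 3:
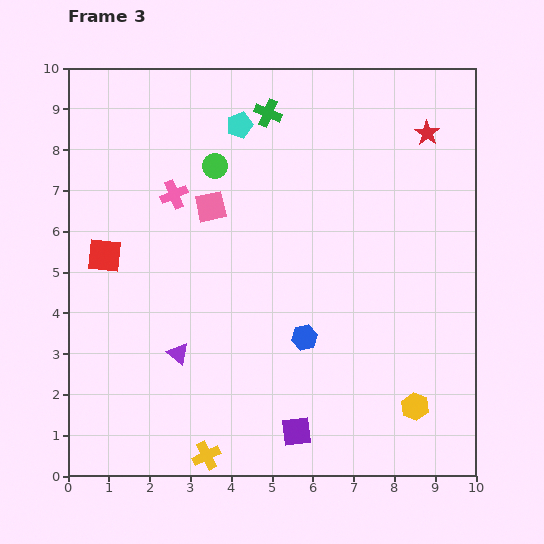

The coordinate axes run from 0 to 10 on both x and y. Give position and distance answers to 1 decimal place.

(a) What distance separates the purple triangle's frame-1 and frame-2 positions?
3.5

The purple triangle moved from (2.7, 9.3) to (1.0, 6.2), a distance of √(1.7² + 3.1²) ≈ 3.5.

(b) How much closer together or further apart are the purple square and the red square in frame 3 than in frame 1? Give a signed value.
+1.1

Distance in frame 1: 5.3. Distance in frame 3: 6.4.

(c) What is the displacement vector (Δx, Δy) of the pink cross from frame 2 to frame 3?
(1.3, -0.2)

The pink cross was at (1.3, 7.1) in frame 2 and (2.6, 6.9) in frame 3.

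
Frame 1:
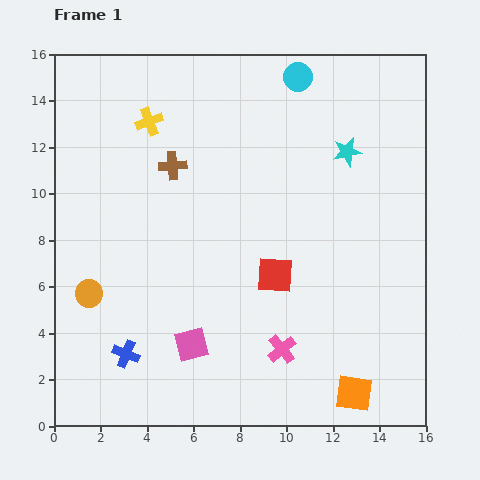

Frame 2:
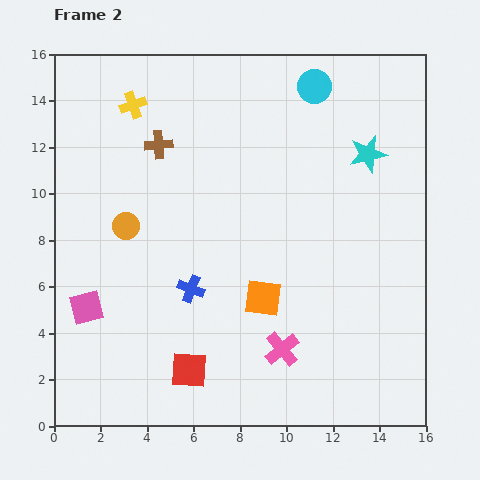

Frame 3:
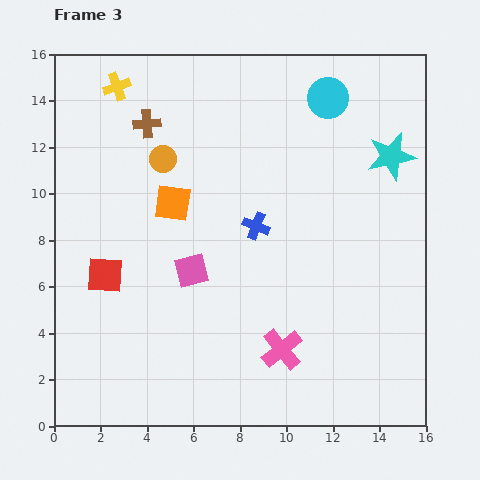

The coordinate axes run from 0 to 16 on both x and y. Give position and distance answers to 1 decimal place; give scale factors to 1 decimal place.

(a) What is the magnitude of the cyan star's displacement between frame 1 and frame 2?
0.9

The cyan star moved from (12.6, 11.8) to (13.5, 11.7), a distance of √(0.9² + 0.1²) ≈ 0.9.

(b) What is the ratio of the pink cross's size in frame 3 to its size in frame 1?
1.4×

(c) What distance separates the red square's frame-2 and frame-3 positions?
5.5

The red square moved from (5.8, 2.4) to (2.2, 6.5), a distance of √(3.6² + 4.1²) ≈ 5.5.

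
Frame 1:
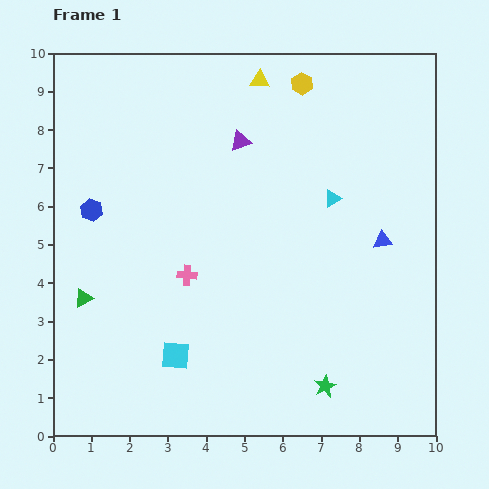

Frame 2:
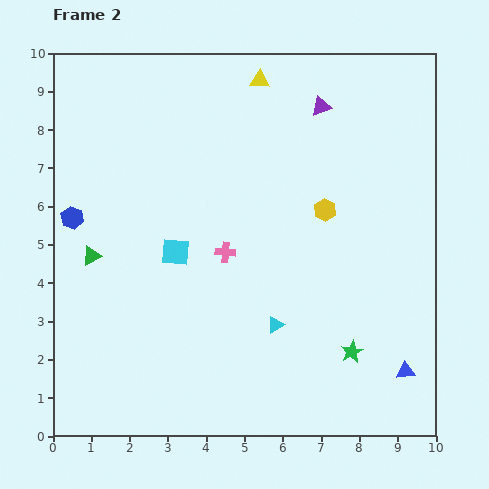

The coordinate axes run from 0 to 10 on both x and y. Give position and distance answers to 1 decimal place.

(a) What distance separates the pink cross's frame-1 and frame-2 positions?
1.2

The pink cross moved from (3.5, 4.2) to (4.5, 4.8), a distance of √(1.0² + 0.6²) ≈ 1.2.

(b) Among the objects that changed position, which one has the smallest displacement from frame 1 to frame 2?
the blue hexagon

(moved 0.5)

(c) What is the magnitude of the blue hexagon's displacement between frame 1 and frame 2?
0.5

The blue hexagon moved from (1.0, 5.9) to (0.5, 5.7), a distance of √(0.5² + 0.2²) ≈ 0.5.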